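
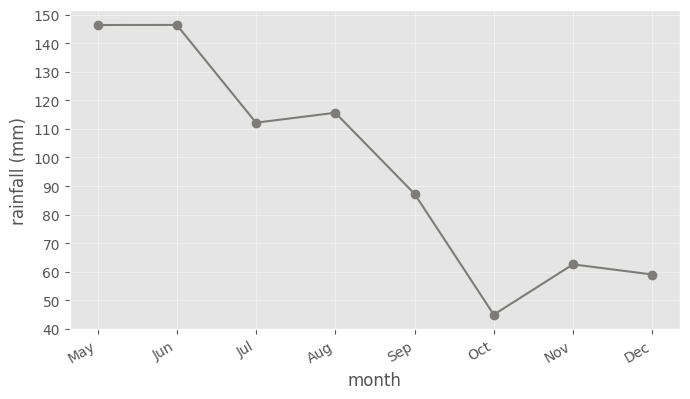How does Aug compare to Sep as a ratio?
≈ 1.33×

Aug ≈ 120, Sep ≈ 90; 120/90 ≈ 1.33.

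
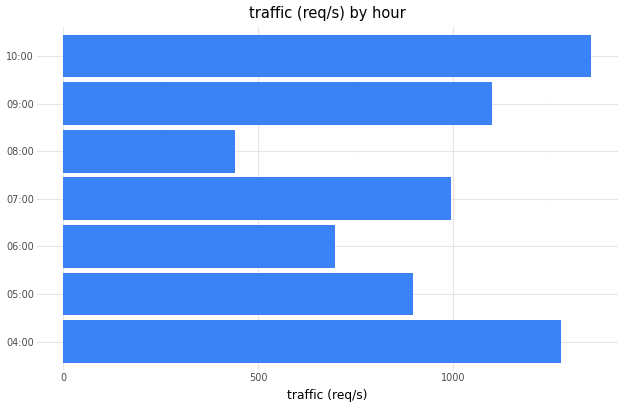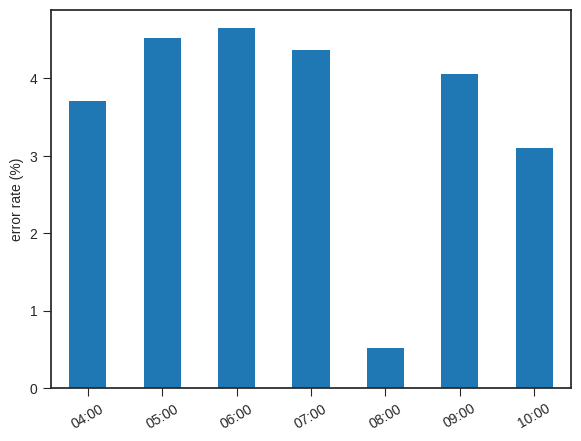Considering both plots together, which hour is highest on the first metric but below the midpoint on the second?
Chart 2 median error rate (%) ≈ 4; below-median hours: 04:00, 08:00, 10:00. Among those, 10:00 has the highest traffic (req/s) (≈ 1400).

10:00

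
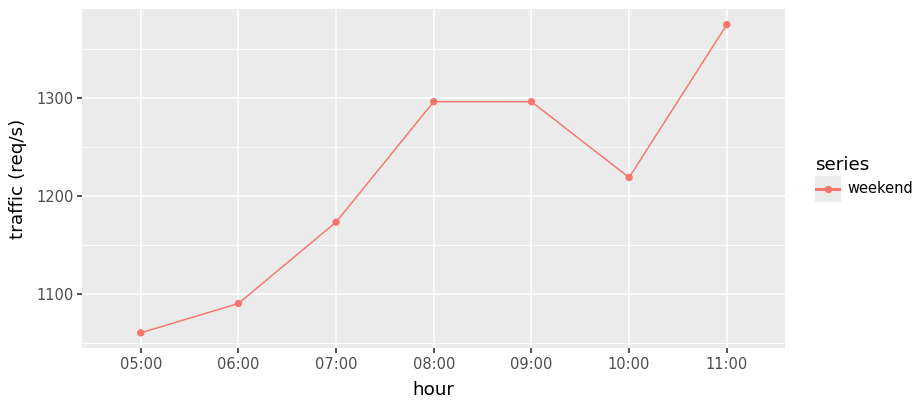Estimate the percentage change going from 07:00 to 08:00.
07:00 ≈ 1150, 08:00 ≈ 1300; (1300 − 1150) / 1150 ≈ +13%.

≈ +13%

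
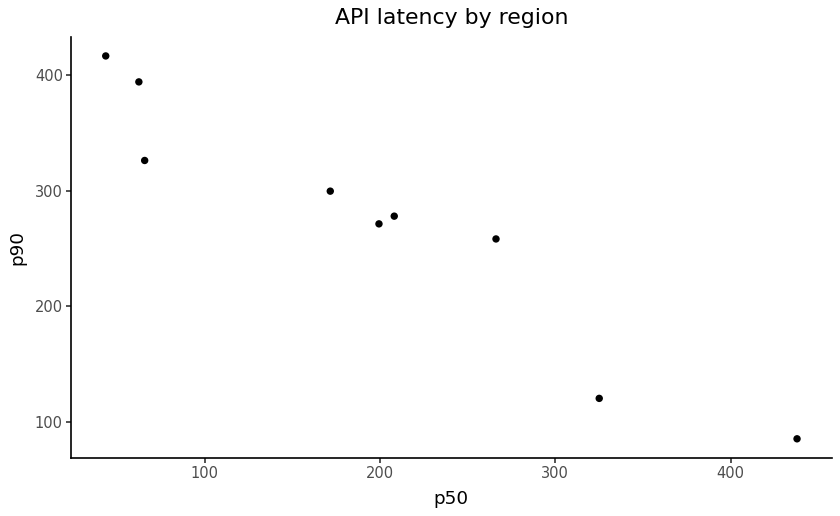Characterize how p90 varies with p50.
Points are negatively correlated; strong (|r| ≈ 1.0).

negative, strong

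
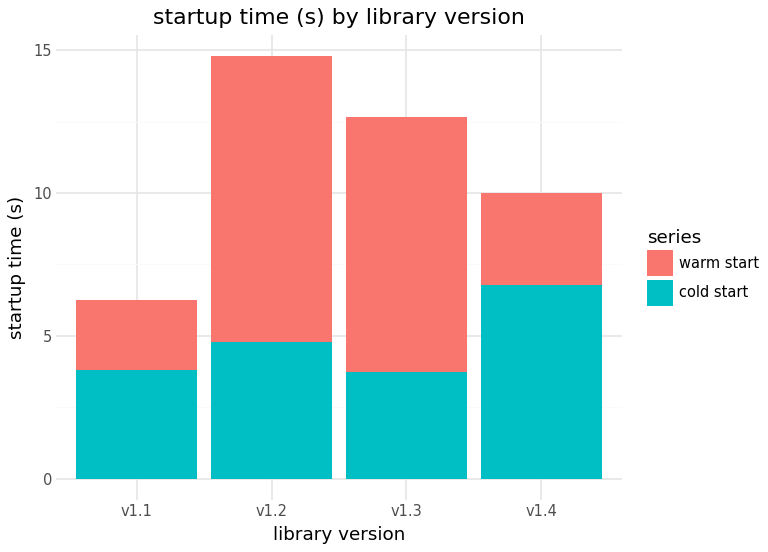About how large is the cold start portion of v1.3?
≈ 4

cold start top ≈ 4, bottom ≈ 0; segment ≈ 4.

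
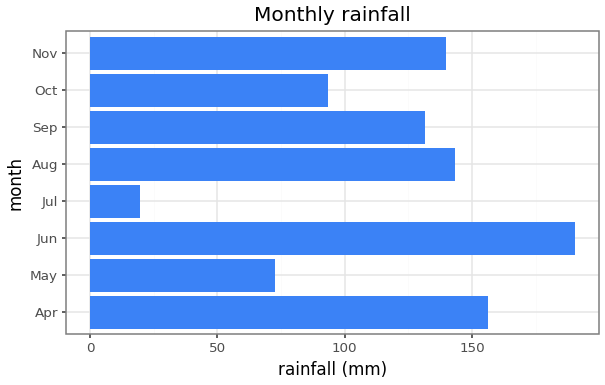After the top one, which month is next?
Apr

Top 3: Jun ≈ 200, Apr ≈ 160, Aug ≈ 140.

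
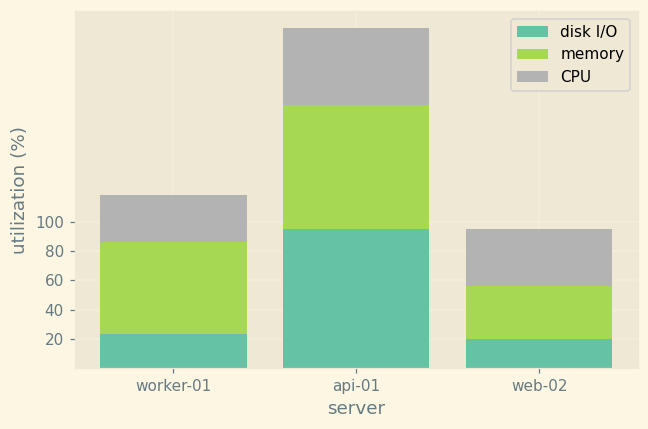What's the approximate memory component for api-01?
memory top ≈ 180, bottom ≈ 100; segment ≈ 80.

≈ 80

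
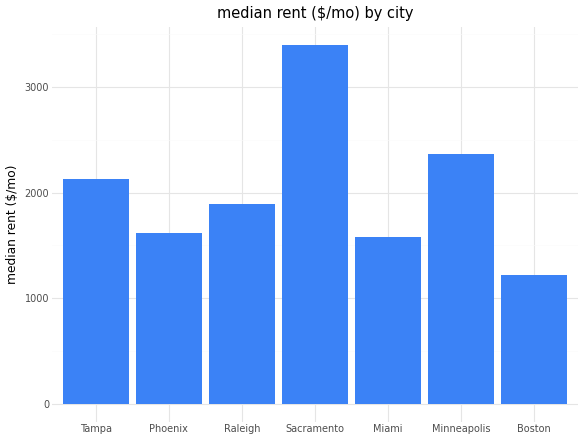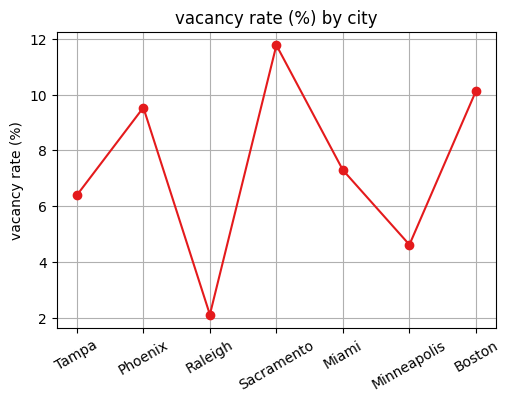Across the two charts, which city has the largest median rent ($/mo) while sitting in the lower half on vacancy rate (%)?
Chart 2 median vacancy rate (%) ≈ 8; below-median cities: Tampa, Raleigh, Minneapolis. Among those, Minneapolis has the highest median rent ($/mo) (≈ 2500).

Minneapolis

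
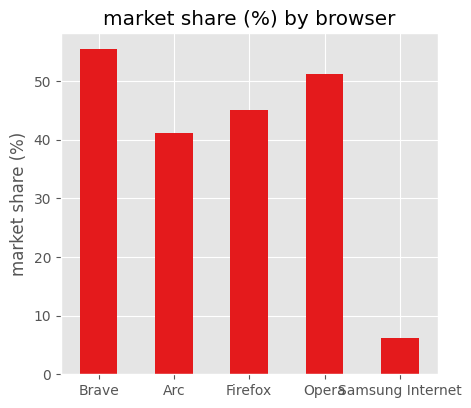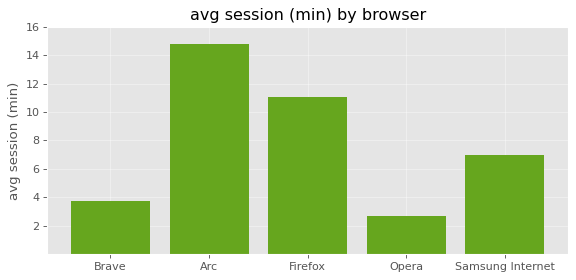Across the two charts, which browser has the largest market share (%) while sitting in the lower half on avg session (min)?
Brave

Chart 2 median avg session (min) ≈ 8; below-median browsers: Brave, Opera. Among those, Brave has the highest market share (%) (≈ 60).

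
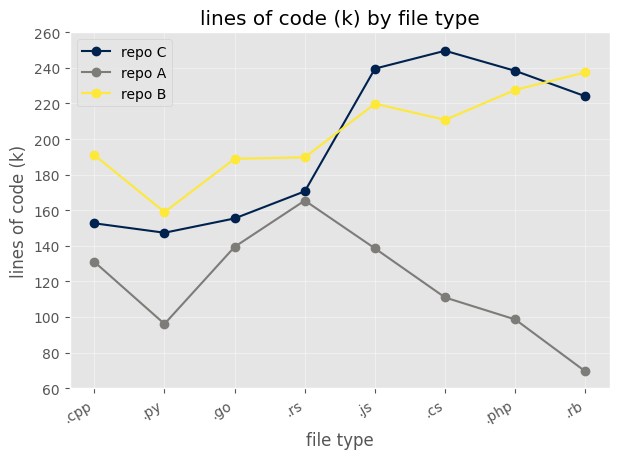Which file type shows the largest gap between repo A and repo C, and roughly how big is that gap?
.rb, ≈ 160 k

.rb: repo A ≈ 60, repo C ≈ 220 → gap ≈ 160. Next-largest (.php) is only ≈ 140.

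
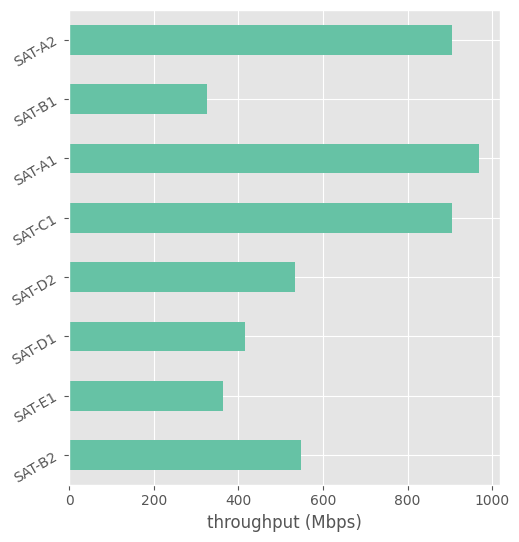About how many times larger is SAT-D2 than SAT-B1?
≈ 1.67×

SAT-D2 ≈ 500, SAT-B1 ≈ 300; 500/300 ≈ 1.67.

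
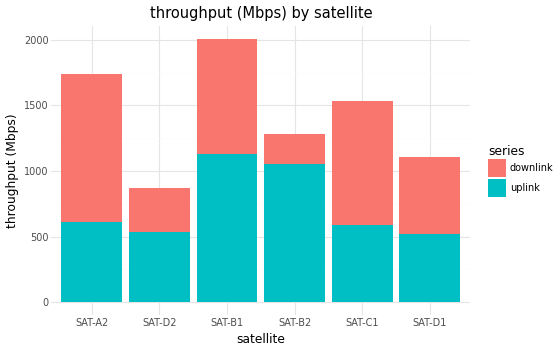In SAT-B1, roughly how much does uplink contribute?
≈ 1200

uplink top ≈ 1200, bottom ≈ 0; segment ≈ 1200.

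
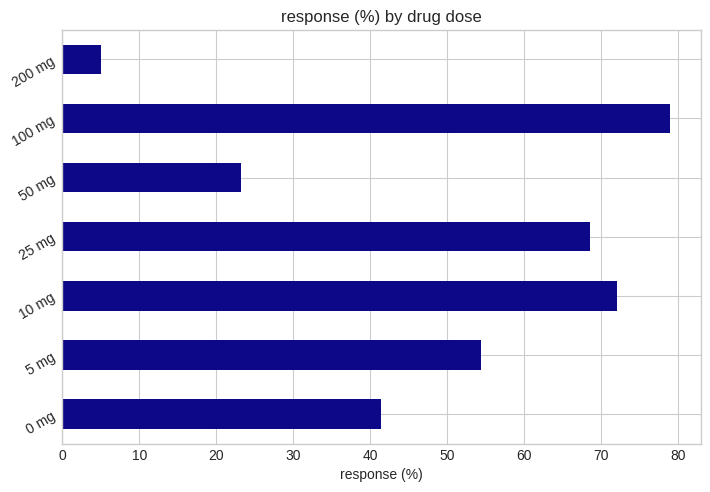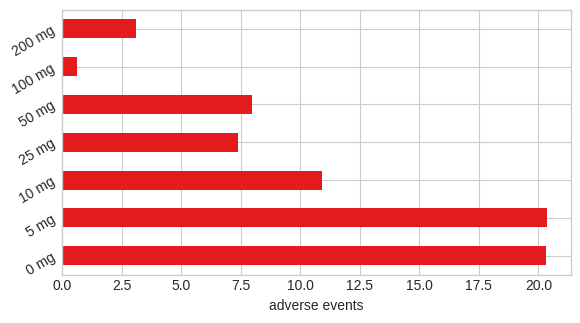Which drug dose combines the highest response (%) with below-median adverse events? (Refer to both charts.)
100 mg

Chart 2 median adverse events ≈ 8; below-median drug doses: 25 mg, 100 mg, 200 mg. Among those, 100 mg has the highest response (%) (≈ 80).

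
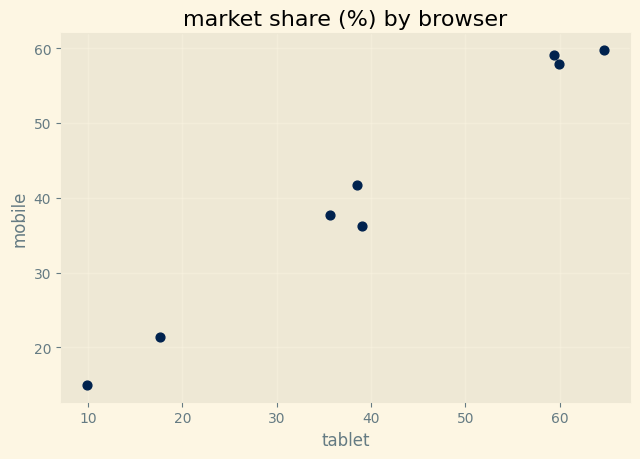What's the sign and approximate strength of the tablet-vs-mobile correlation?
positive, strong

Points are positively correlated; strong (|r| ≈ 1.0).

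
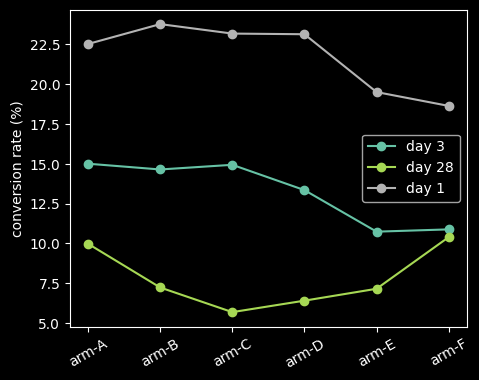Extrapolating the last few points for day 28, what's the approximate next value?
≈ 12

Last three: 6, 8, 10 → slope ≈ 2/step → next ≈ 12.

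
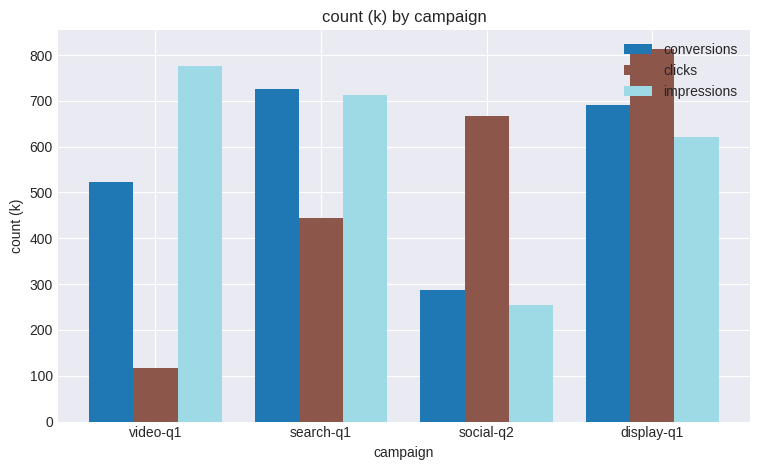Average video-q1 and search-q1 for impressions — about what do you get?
≈ 750

(800 + 700) / 2 ≈ 750.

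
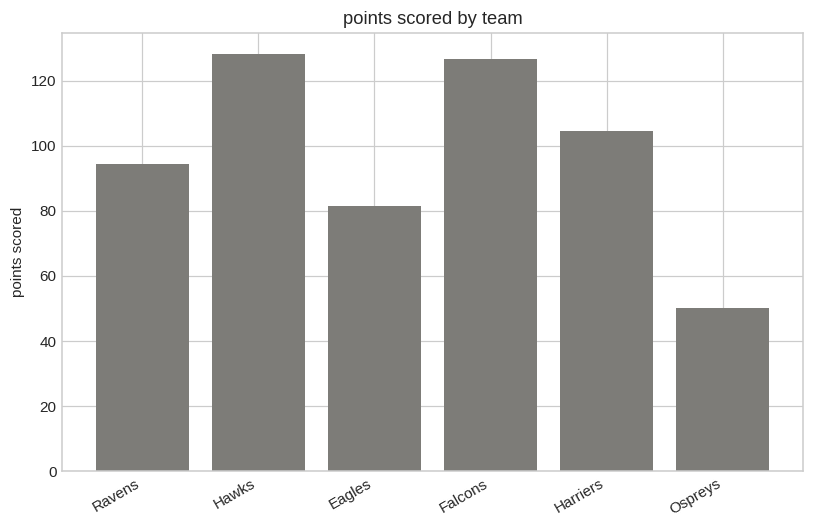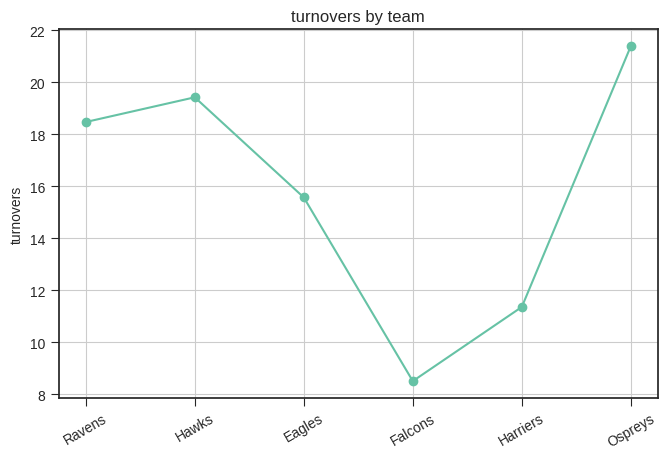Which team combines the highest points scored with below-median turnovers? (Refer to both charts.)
Falcons

Chart 2 median turnovers ≈ 18; below-median teams: Eagles, Falcons, Harriers. Among those, Falcons has the highest points scored (≈ 120).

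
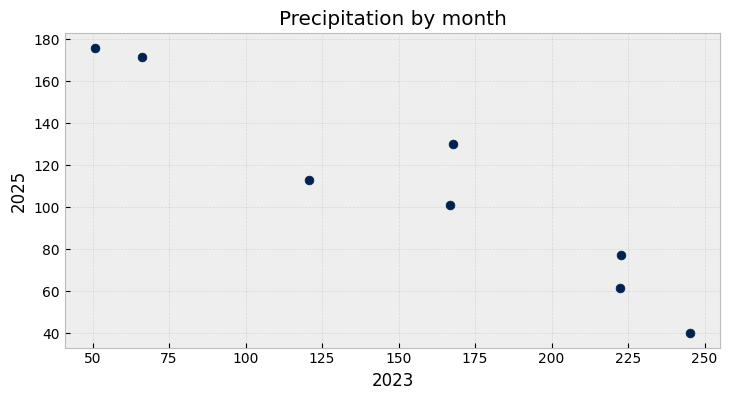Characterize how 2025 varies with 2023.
negative, strong

Points are negatively correlated; strong (|r| ≈ 1.0).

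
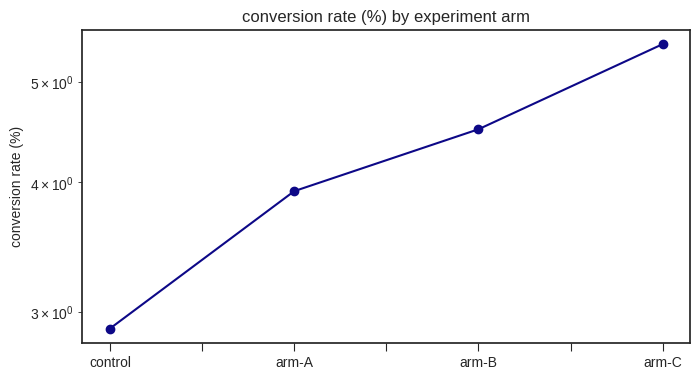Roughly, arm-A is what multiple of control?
arm-A ≈ 4.0, control ≈ 3.0; 4.0/3.0 ≈ 1.33.

≈ 1.33×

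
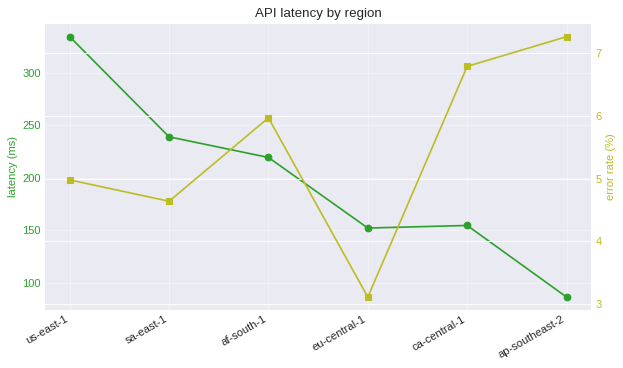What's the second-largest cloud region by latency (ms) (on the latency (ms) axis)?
Top 3 (on the latency (ms) axis): us-east-1 ≈ 325, sa-east-1 ≈ 250, af-south-1 ≈ 225.

sa-east-1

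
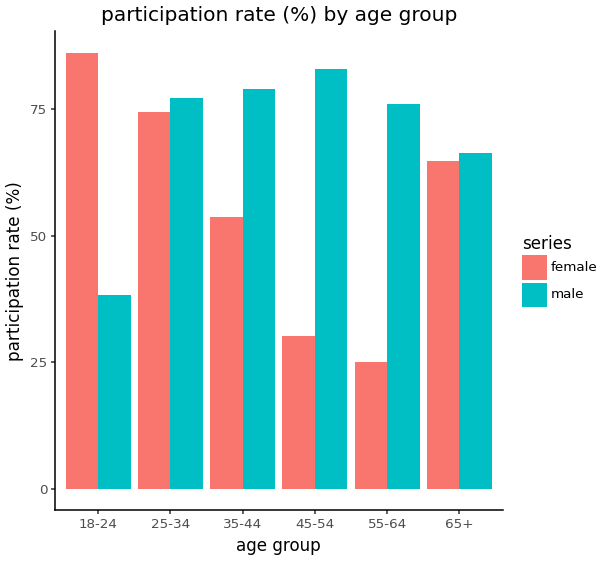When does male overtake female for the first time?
25-34

18-24: male ≈ 40 vs female ≈ 90 (not yet); 25-34: male ≈ 80 vs female ≈ 70 (first crossover).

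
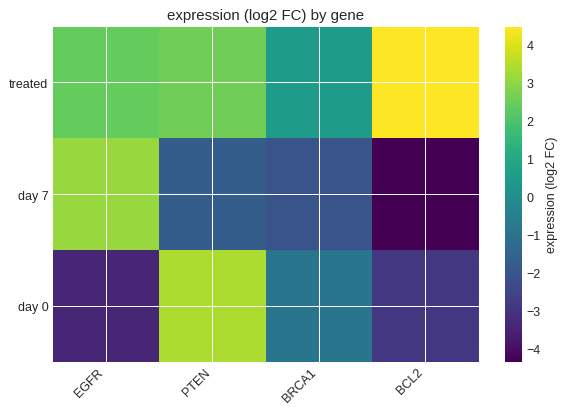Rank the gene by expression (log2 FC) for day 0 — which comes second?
BRCA1

Top 3 for day 0: PTEN ≈ 3, BRCA1 ≈ -1, BCL2 ≈ -3.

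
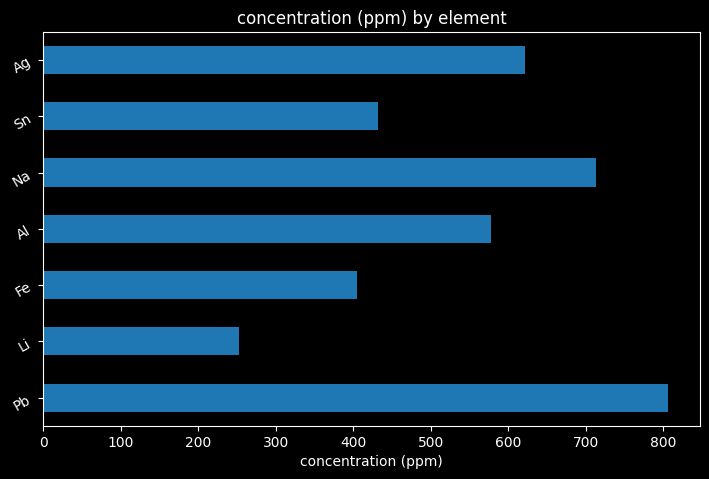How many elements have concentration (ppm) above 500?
4

Above 500: Pb, Al, Na, Ag.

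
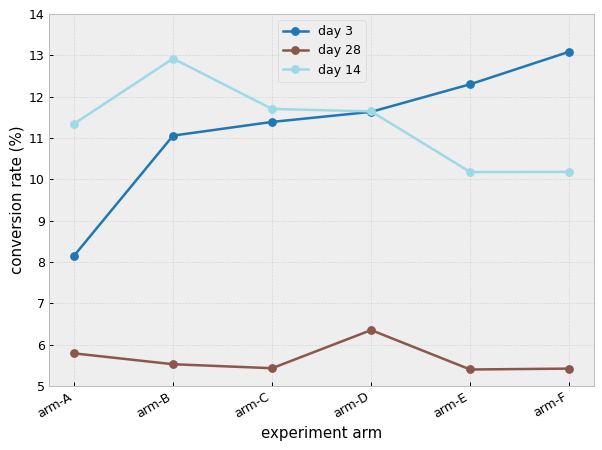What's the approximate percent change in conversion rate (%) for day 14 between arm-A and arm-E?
arm-A ≈ 11, arm-E ≈ 10; (10 − 11) / 11 ≈ -9.1%.

≈ -9.1%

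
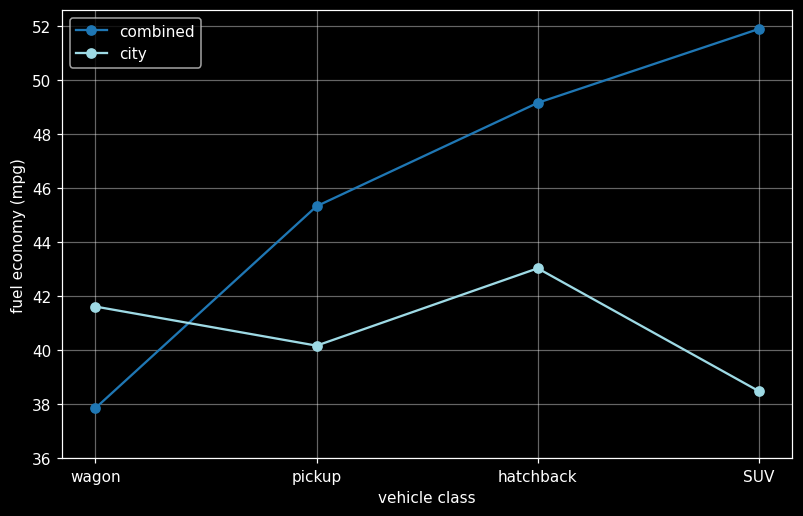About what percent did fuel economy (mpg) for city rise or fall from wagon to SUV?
wagon ≈ 42, SUV ≈ 38; (38 − 42) / 42 ≈ -9.5%.

≈ -9.5%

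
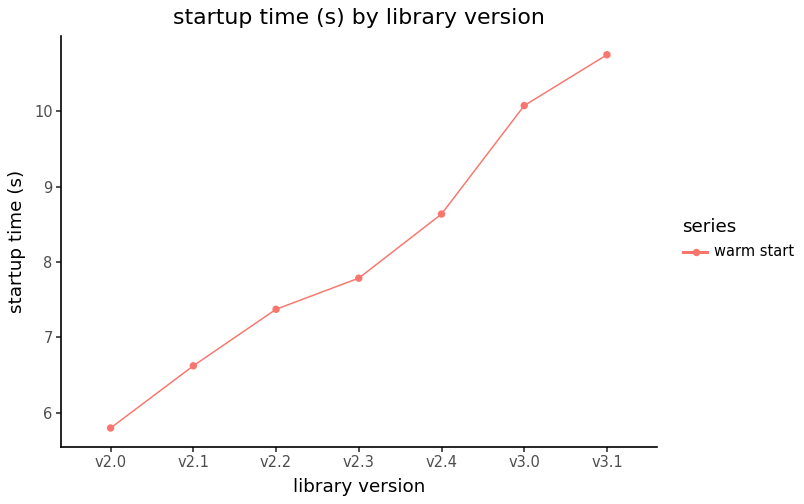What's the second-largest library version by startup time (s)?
v3.0

Top 3: v3.1 ≈ 10.5, v3.0 ≈ 10.0, v2.4 ≈ 8.5.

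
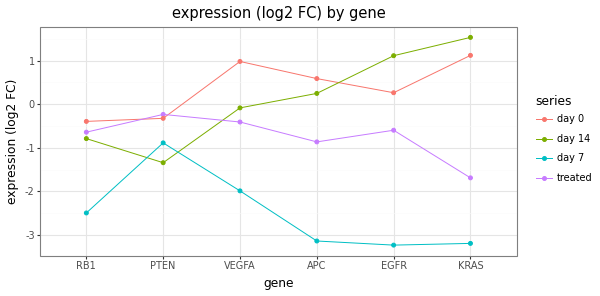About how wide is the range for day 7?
Max PTEN ≈ -1.0, min EGFR ≈ -3.0; range ≈ 2.0.

≈ 2.0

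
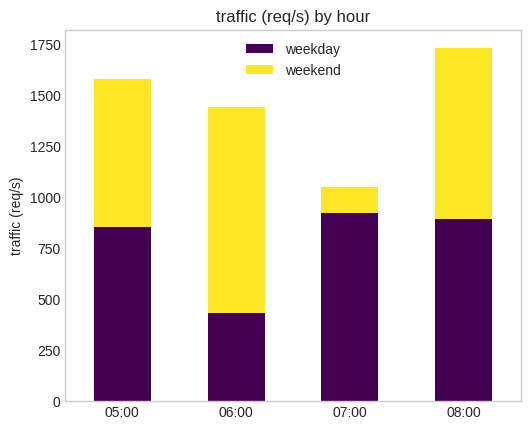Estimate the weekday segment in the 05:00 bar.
≈ 800

weekday top ≈ 800, bottom ≈ 0; segment ≈ 800.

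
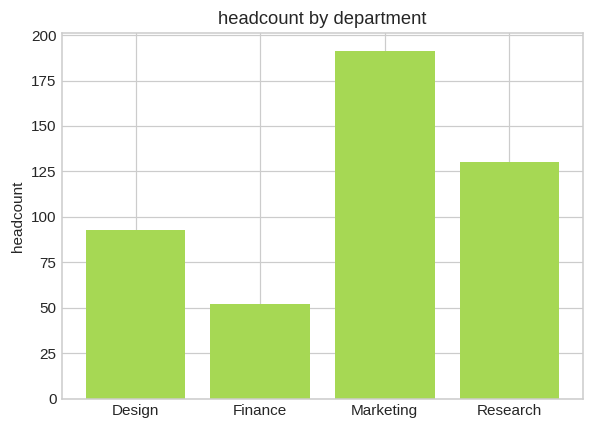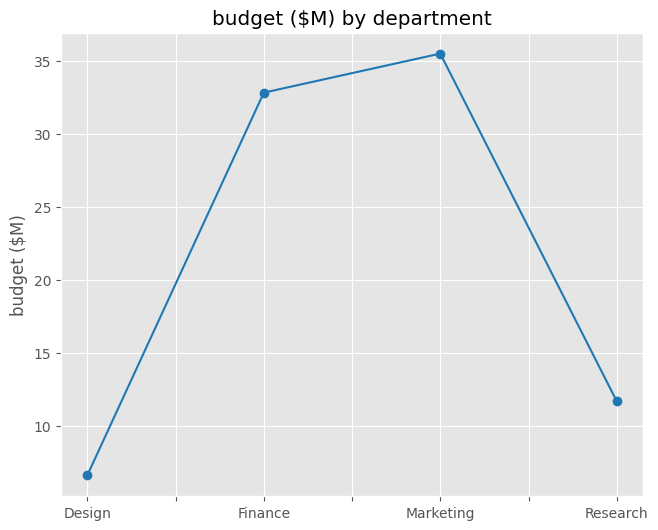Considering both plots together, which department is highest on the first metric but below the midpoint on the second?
Chart 2 median budget ($M) ≈ 20; below-median departments: Design, Research. Among those, Research has the highest headcount (≈ 140).

Research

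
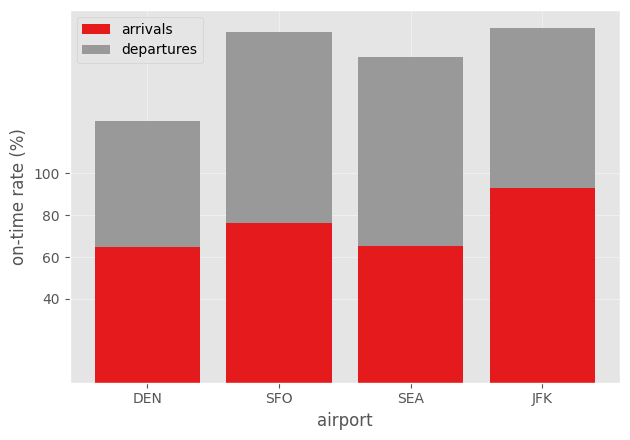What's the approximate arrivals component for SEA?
≈ 60

arrivals top ≈ 60, bottom ≈ 0; segment ≈ 60.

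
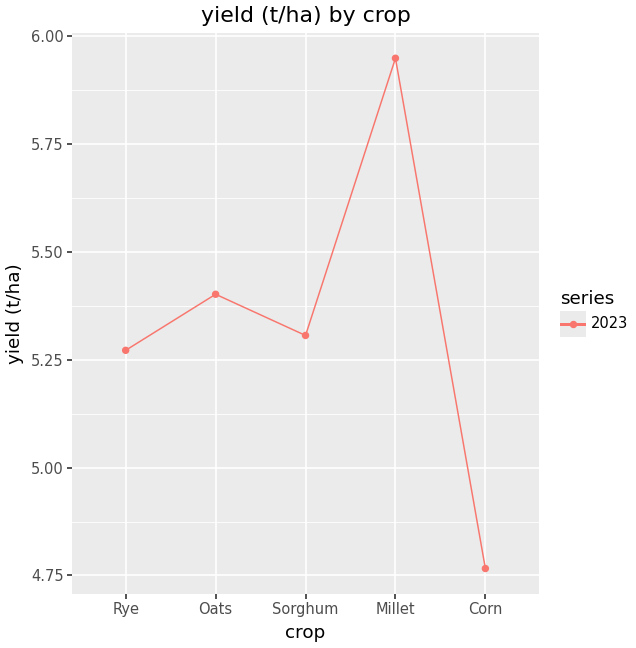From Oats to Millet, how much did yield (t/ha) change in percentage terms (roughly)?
Oats ≈ 5.4, Millet ≈ 5.9; (5.9 − 5.4) / 5.4 ≈ +9.3%.

≈ +9.3%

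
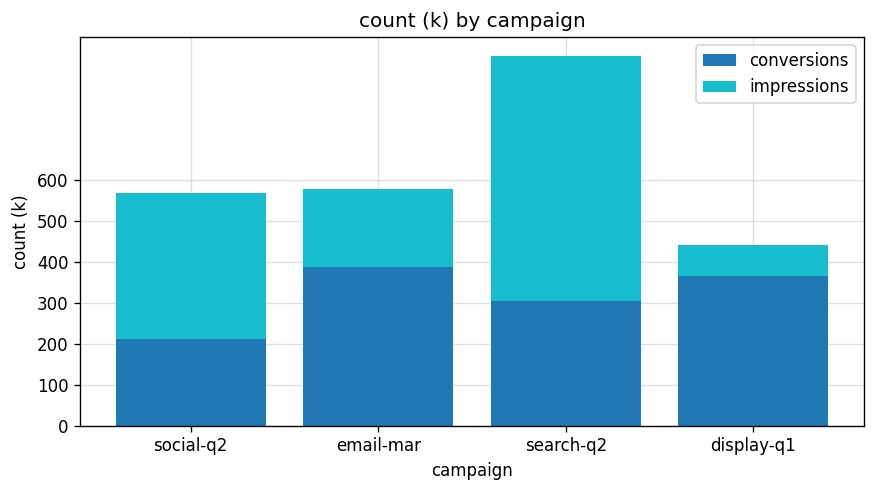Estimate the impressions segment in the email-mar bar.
impressions top ≈ 600, bottom ≈ 400; segment ≈ 200.

≈ 200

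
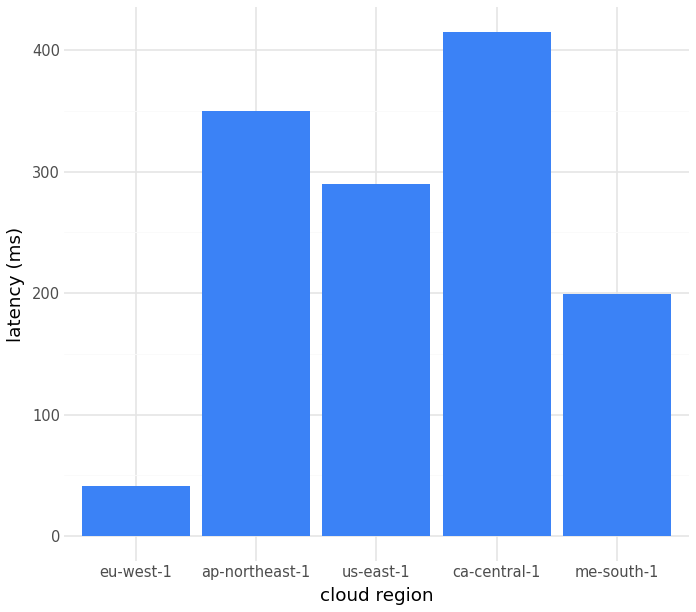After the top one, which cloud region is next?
Top 3: ca-central-1 ≈ 400, ap-northeast-1 ≈ 350, us-east-1 ≈ 300.

ap-northeast-1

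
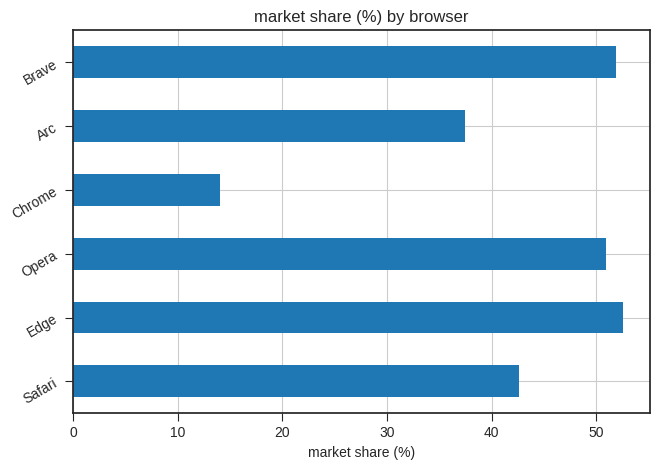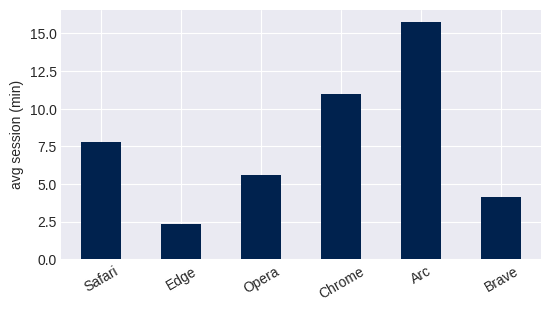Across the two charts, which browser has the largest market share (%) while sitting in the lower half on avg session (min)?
Edge

Chart 2 median avg session (min) ≈ 6; below-median browsers: Edge, Opera, Brave. Among those, Edge has the highest market share (%) (≈ 55).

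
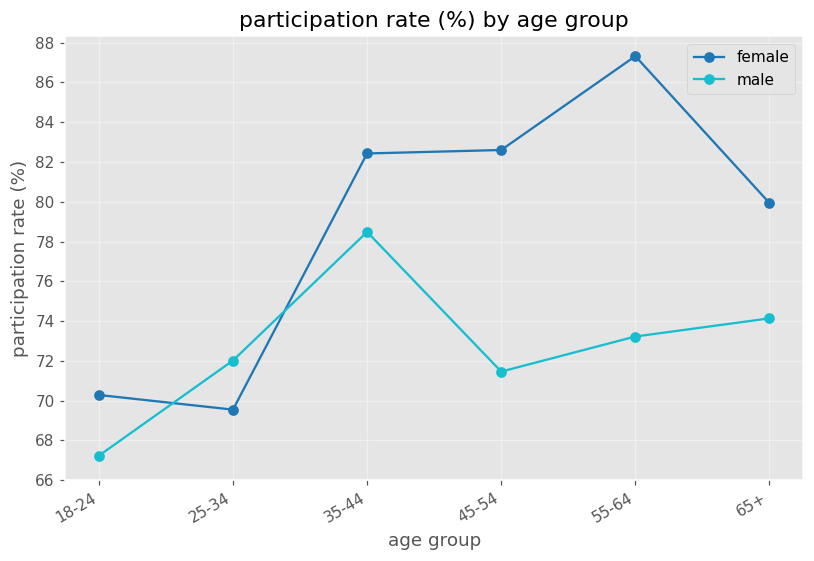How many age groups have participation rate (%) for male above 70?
5

Above 70: 25-34, 35-44, 45-54, 55-64, 65+.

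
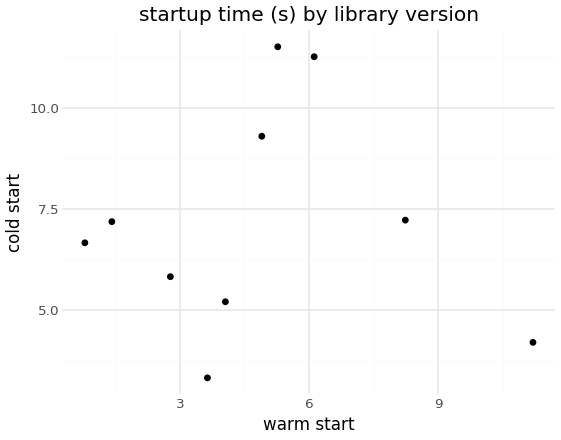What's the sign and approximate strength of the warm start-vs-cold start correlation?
no clear correlation

Points are roughly uncorrelated; weak (|r| ≈ 0.0).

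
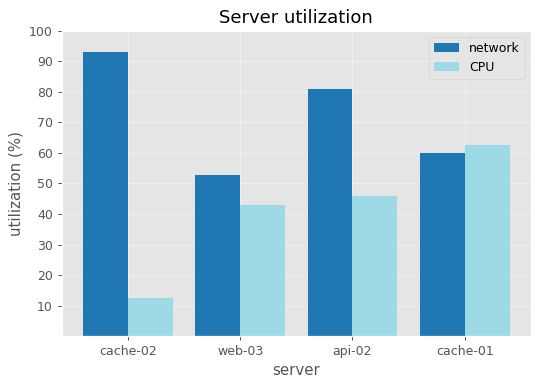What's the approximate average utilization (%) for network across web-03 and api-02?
≈ 65

(50 + 80) / 2 ≈ 65.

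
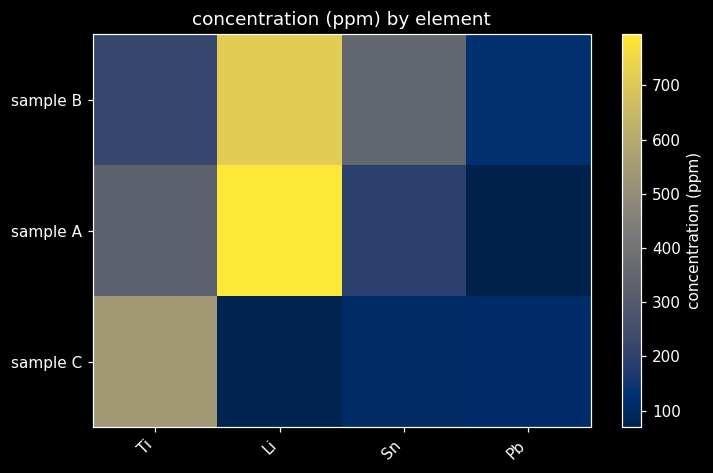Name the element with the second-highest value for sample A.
Ti

Top 3 for sample A: Li ≈ 800, Ti ≈ 300, Sn ≈ 200.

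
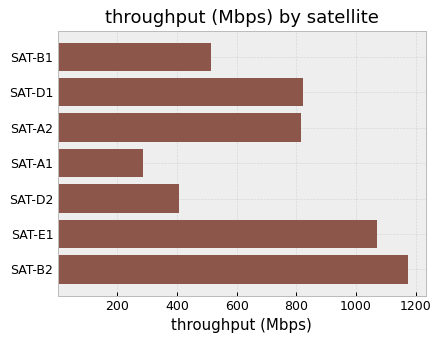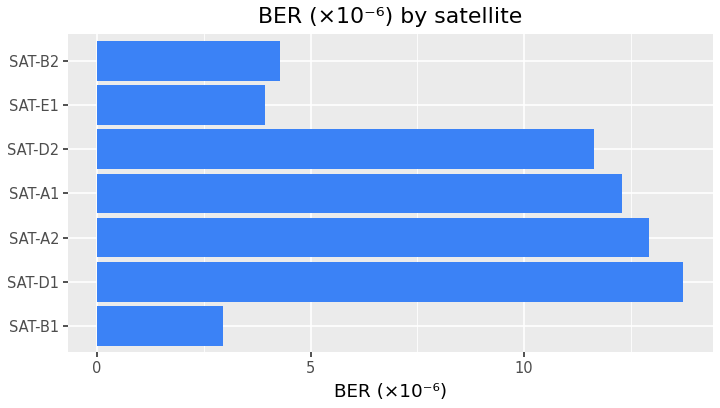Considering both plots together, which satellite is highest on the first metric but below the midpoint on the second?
Chart 2 median BER (×10⁻⁶) ≈ 12; below-median satellites: SAT-B1, SAT-E1, SAT-B2. Among those, SAT-B2 has the highest throughput (Mbps) (≈ 1200).

SAT-B2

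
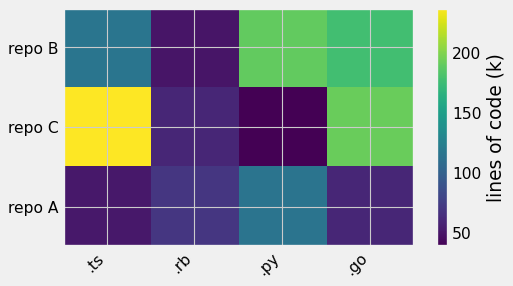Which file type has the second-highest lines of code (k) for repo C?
Top 3 for repo C: .ts ≈ 240, .go ≈ 200, .rb ≈ 60.

.go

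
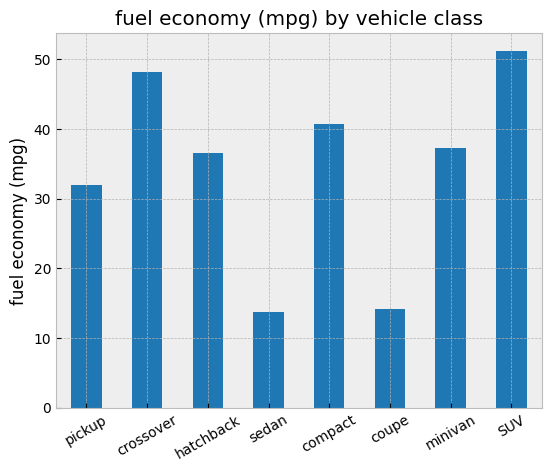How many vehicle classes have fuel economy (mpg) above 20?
6

Above 20: pickup, crossover, hatchback, compact, minivan, SUV.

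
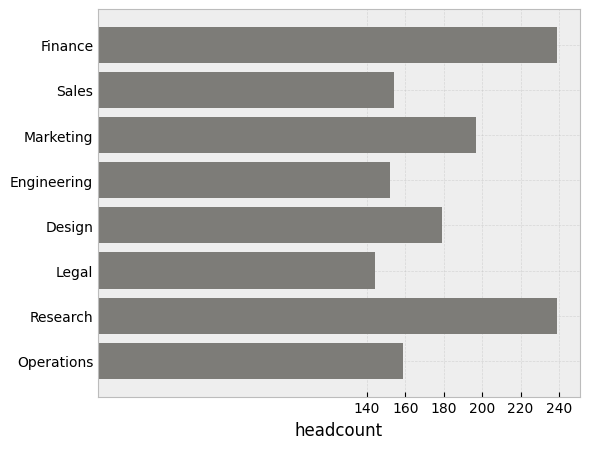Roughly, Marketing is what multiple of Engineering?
≈ 1.25×

Marketing ≈ 200, Engineering ≈ 160; 200/160 ≈ 1.25.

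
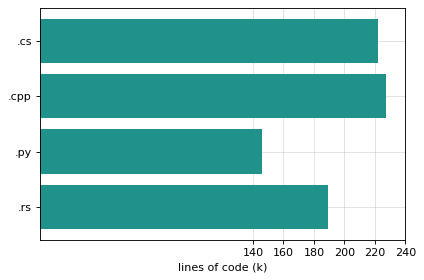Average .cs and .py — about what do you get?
(220 + 140) / 2 ≈ 180.

≈ 180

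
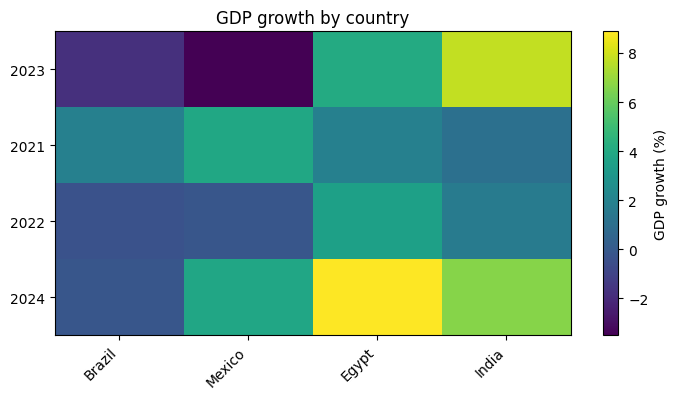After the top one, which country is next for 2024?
Top 3 for 2024: Egypt ≈ 8, India ≈ 6, Mexico ≈ 4.

India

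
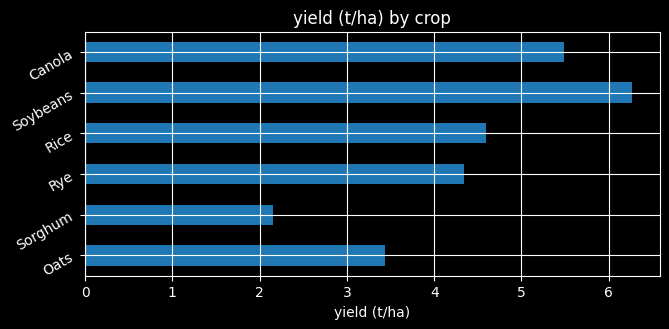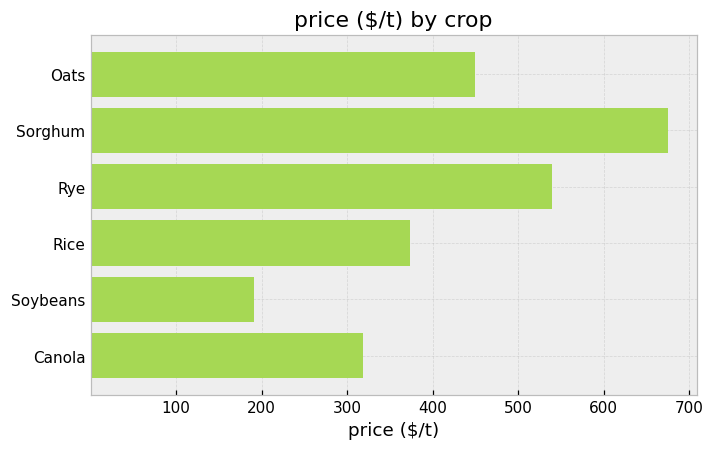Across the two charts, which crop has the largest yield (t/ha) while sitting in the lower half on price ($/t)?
Soybeans

Chart 2 median price ($/t) ≈ 400; below-median crops: Rice, Soybeans, Canola. Among those, Soybeans has the highest yield (t/ha) (≈ 6).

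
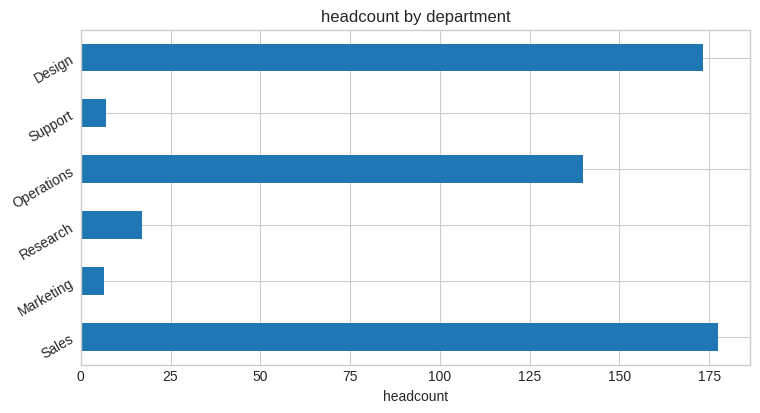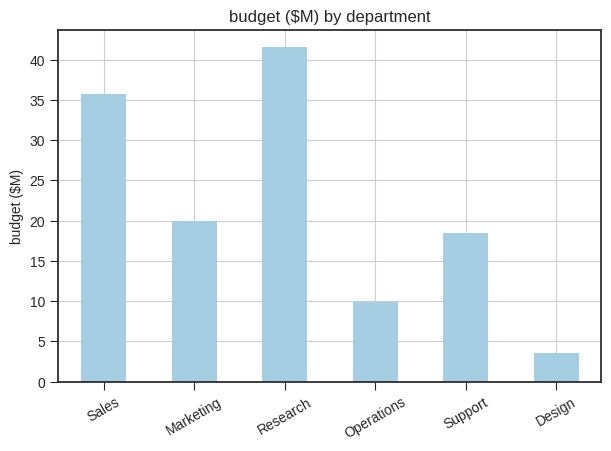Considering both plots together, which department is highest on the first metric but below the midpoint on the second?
Design

Chart 2 median budget ($M) ≈ 20; below-median departments: Operations, Support, Design. Among those, Design has the highest headcount (≈ 180).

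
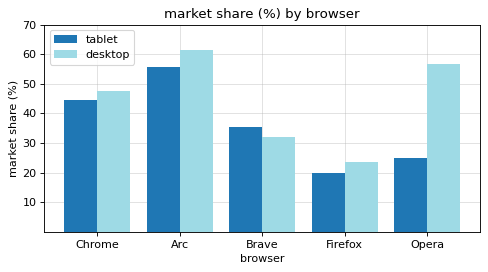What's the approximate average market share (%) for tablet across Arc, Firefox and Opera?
≈ 33

(60 + 20 + 20) / 3 ≈ 33.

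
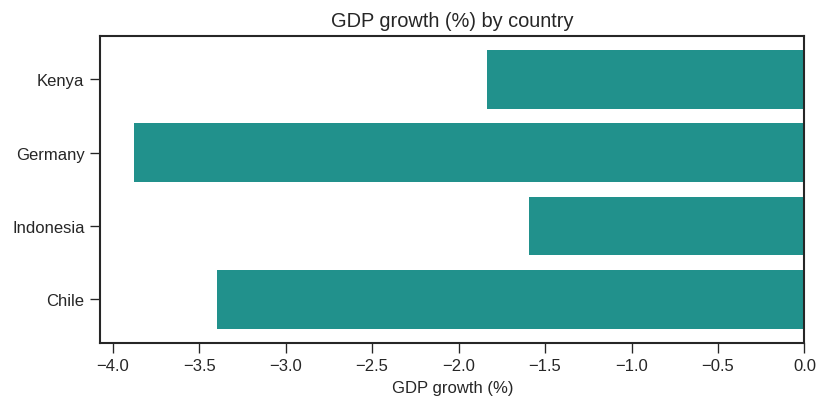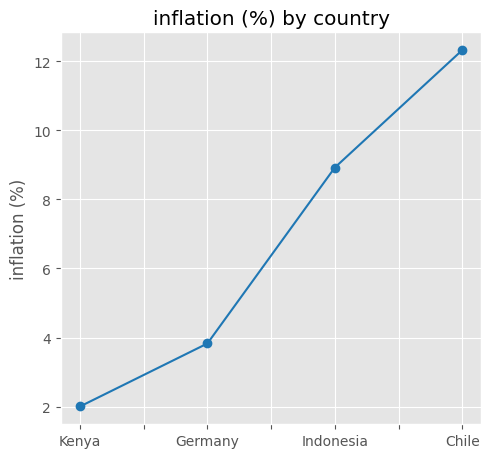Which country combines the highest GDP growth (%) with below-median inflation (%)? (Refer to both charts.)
Kenya

Chart 2 median inflation (%) ≈ 6; below-median countries: Kenya, Germany. Among those, Kenya has the highest GDP growth (%) (≈ -2).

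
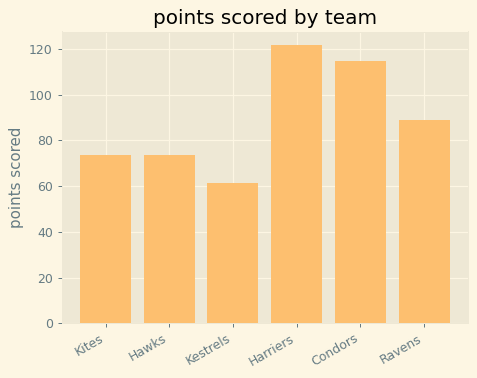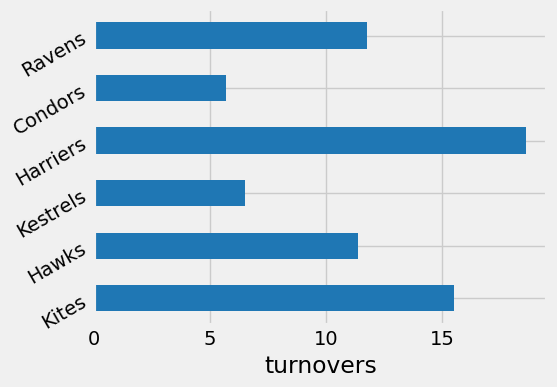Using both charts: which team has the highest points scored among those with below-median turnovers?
Condors

Chart 2 median turnovers ≈ 12; below-median teams: Hawks, Kestrels, Condors. Among those, Condors has the highest points scored (≈ 120).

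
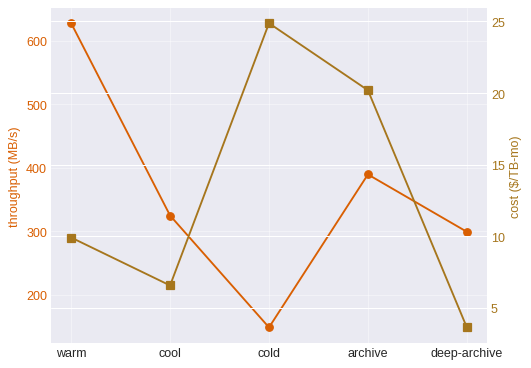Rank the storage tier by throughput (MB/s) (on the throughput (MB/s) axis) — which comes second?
Top 3 (on the throughput (MB/s) axis): warm ≈ 650, archive ≈ 400, cool ≈ 300.

archive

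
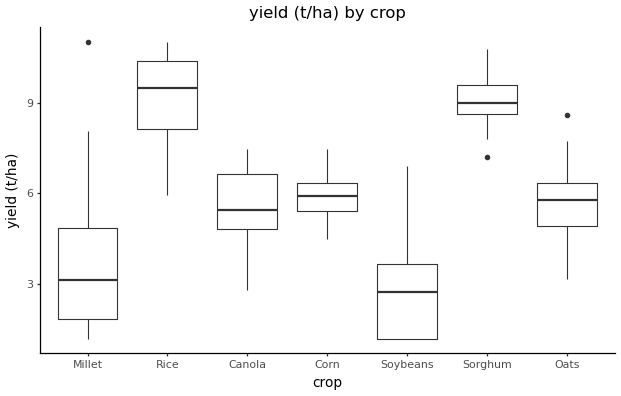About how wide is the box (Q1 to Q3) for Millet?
≈ 3

Q3 ≈ 5, Q1 ≈ 2; IQR ≈ 3.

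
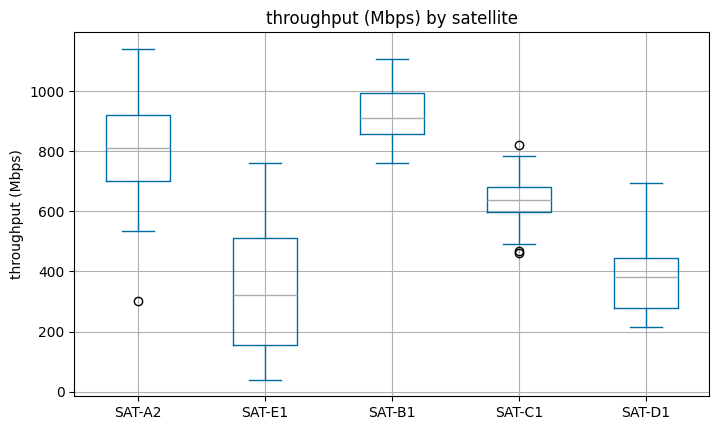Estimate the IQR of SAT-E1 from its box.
≈ 300

Q3 ≈ 500, Q1 ≈ 200; IQR ≈ 300.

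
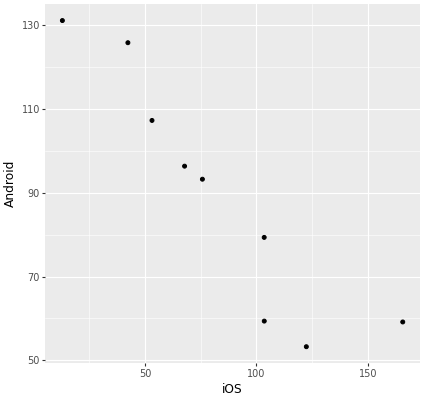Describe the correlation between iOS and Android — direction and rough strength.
negative, strong

Points are negatively correlated; strong (|r| ≈ 0.9).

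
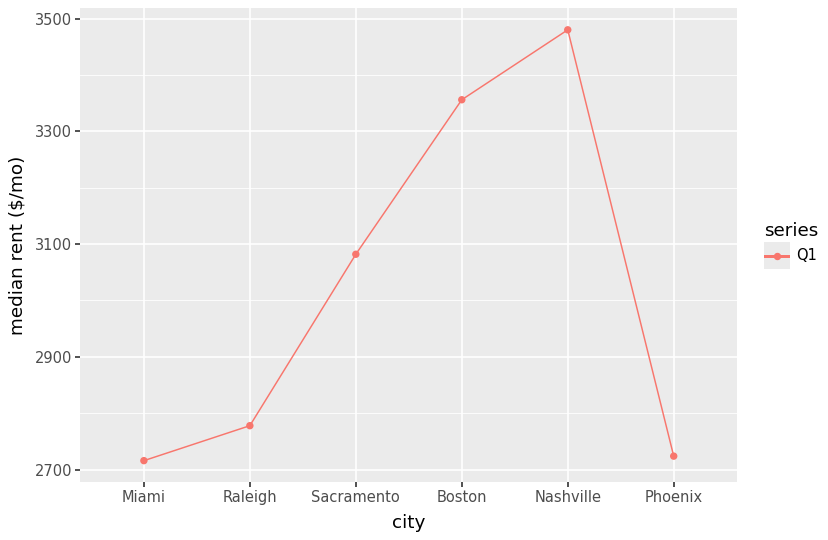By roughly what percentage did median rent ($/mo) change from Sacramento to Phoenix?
≈ -12.9%

Sacramento ≈ 3100, Phoenix ≈ 2700; (2700 − 3100) / 3100 ≈ -12.9%.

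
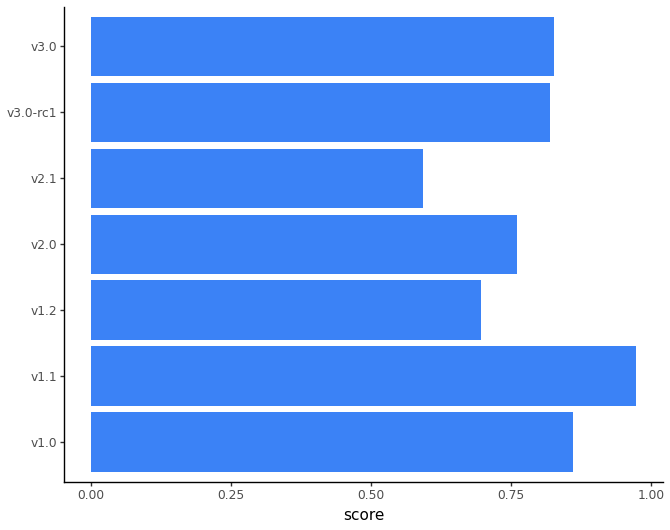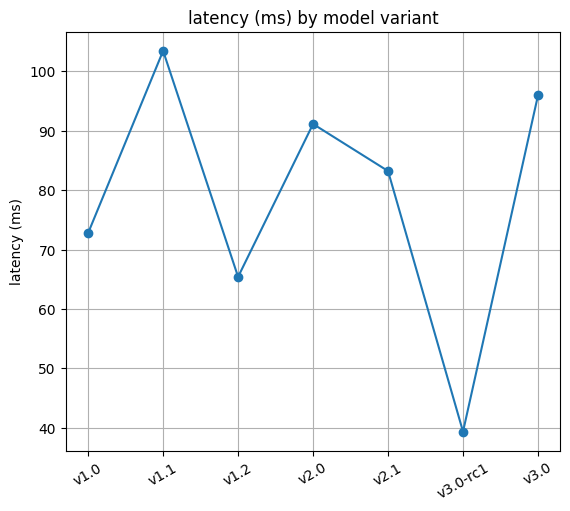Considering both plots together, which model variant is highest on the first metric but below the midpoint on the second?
v1.0

Chart 2 median latency (ms) ≈ 80; below-median model variants: v1.0, v1.2, v3.0-rc1. Among those, v1.0 has the highest score (≈ 0.9).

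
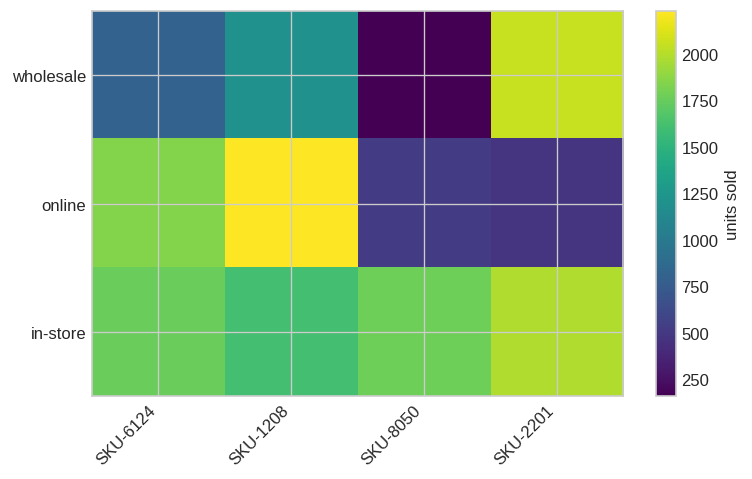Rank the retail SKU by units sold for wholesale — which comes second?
SKU-1208

Top 3 for wholesale: SKU-2201 ≈ 2000, SKU-1208 ≈ 1200, SKU-6124 ≈ 800.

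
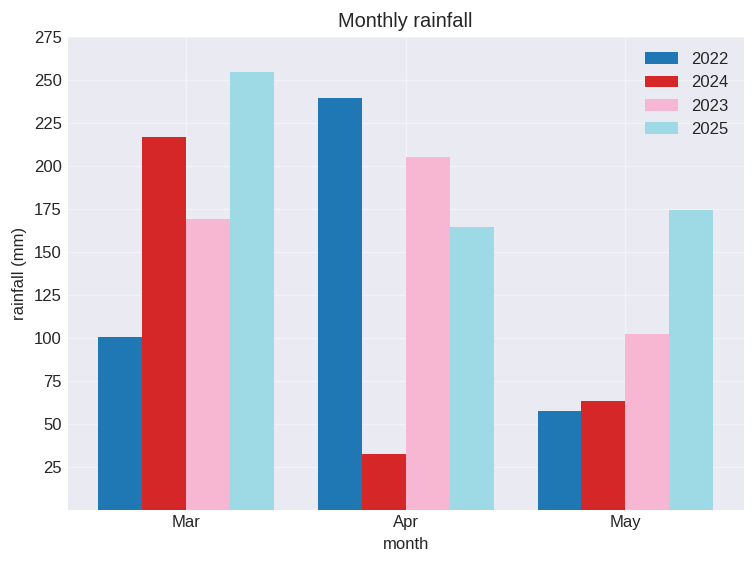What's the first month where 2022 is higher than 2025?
Mar: 2022 ≈ 100 vs 2025 ≈ 250 (not yet); Apr: 2022 ≈ 250 vs 2025 ≈ 175 (first crossover).

Apr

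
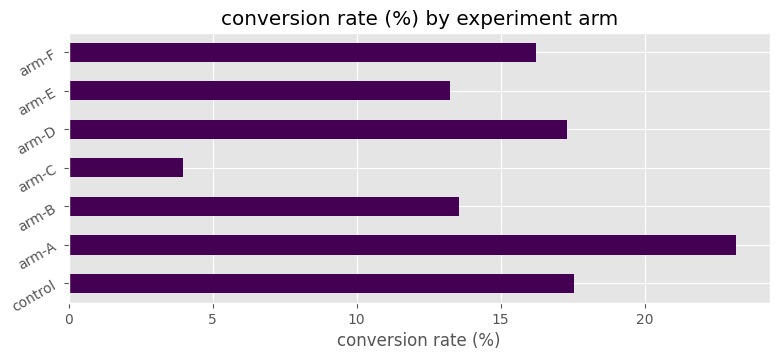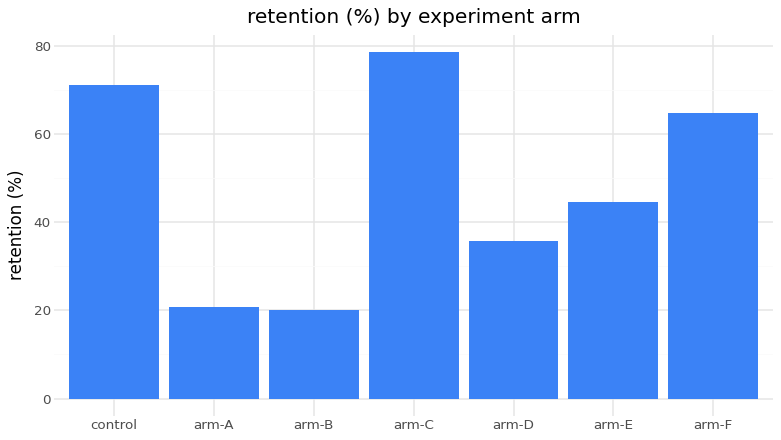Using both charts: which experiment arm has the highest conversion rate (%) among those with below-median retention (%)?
arm-A

Chart 2 median retention (%) ≈ 40; below-median experiment arms: arm-A, arm-B, arm-D. Among those, arm-A has the highest conversion rate (%) (≈ 25).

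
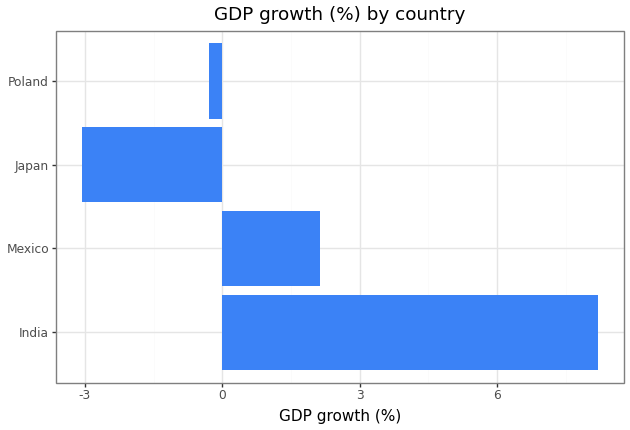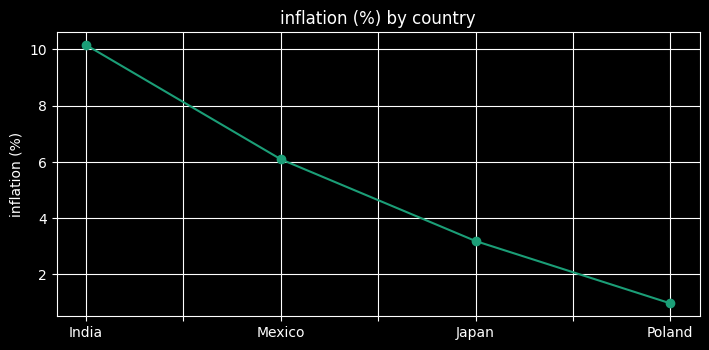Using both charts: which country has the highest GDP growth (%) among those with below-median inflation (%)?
Chart 2 median inflation (%) ≈ 5; below-median countries: Japan, Poland. Among those, Poland has the highest GDP growth (%) (≈ 0).

Poland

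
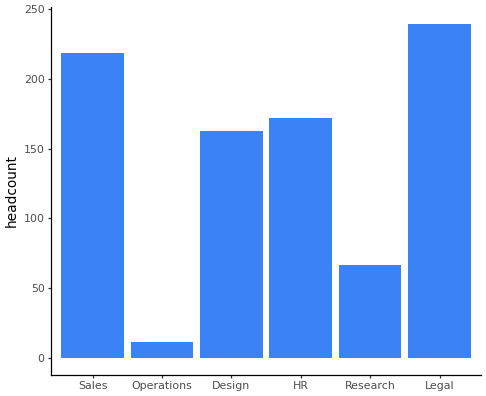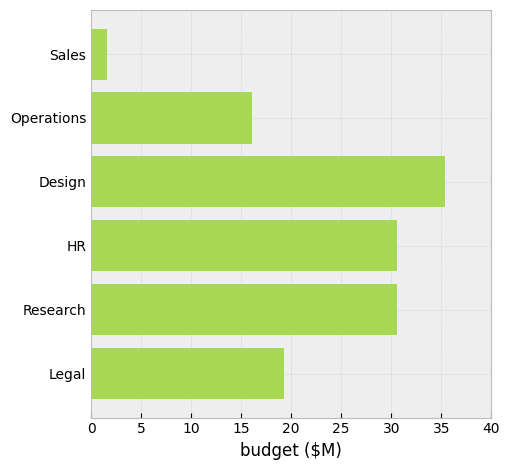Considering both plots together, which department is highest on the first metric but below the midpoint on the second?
Chart 2 median budget ($M) ≈ 25; below-median departments: Sales, Operations, Legal. Among those, Legal has the highest headcount (≈ 250).

Legal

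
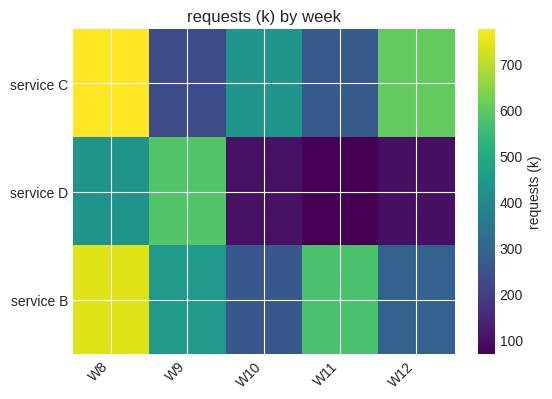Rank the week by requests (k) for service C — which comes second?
W12

Top 3 for service C: W8 ≈ 800, W12 ≈ 600, W10 ≈ 400.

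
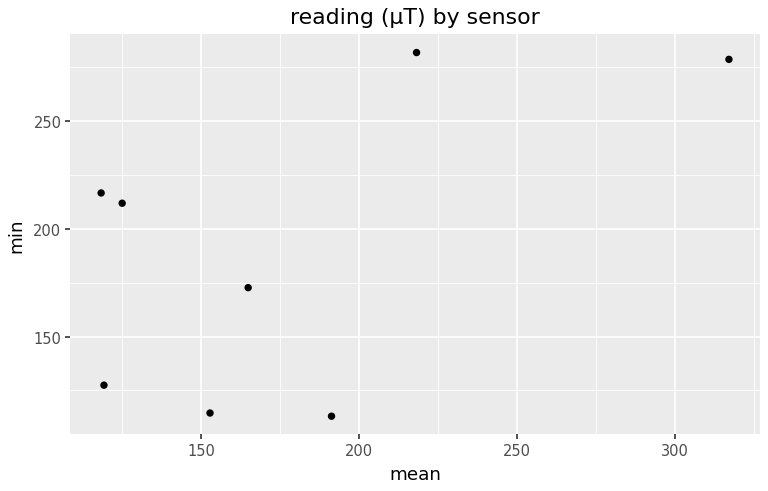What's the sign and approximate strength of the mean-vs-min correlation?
Points are positively correlated; moderate (|r| ≈ 0.6).

positive, moderate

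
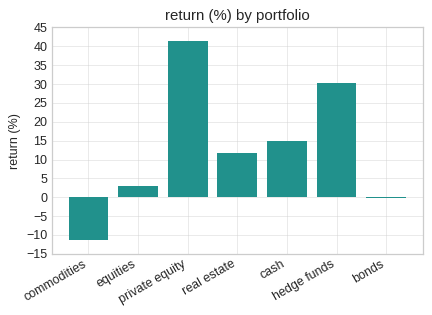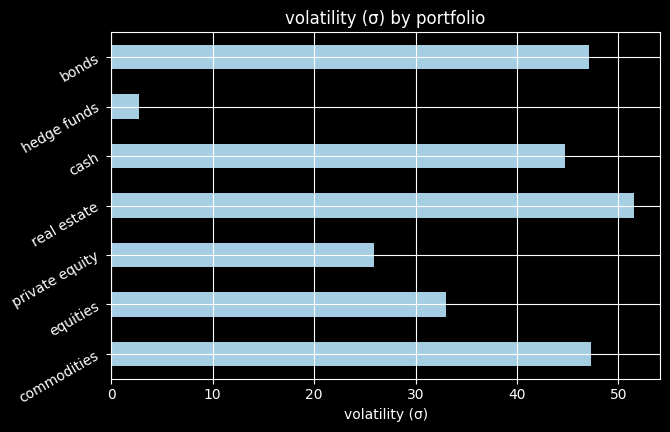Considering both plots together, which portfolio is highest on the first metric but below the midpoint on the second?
Chart 2 median volatility (σ) ≈ 45; below-median portfolios: equities, private equity, hedge funds. Among those, private equity has the highest return (%) (≈ 40).

private equity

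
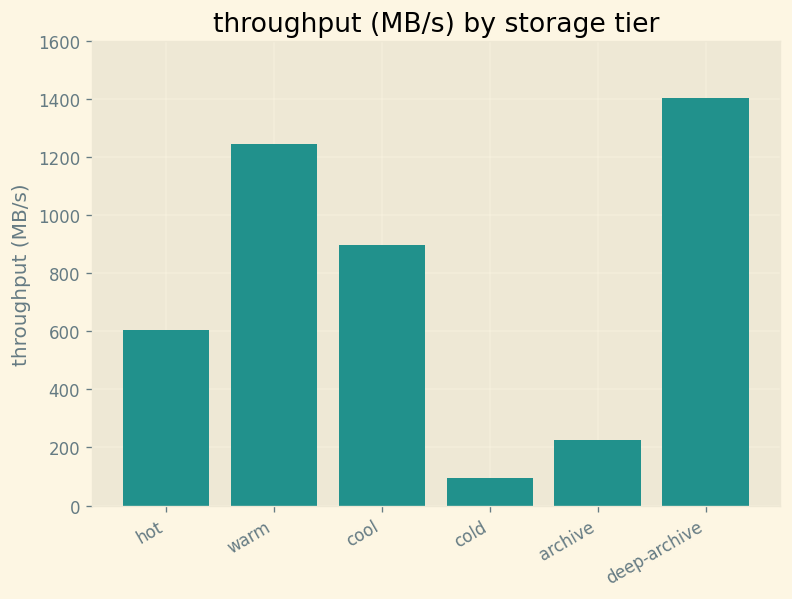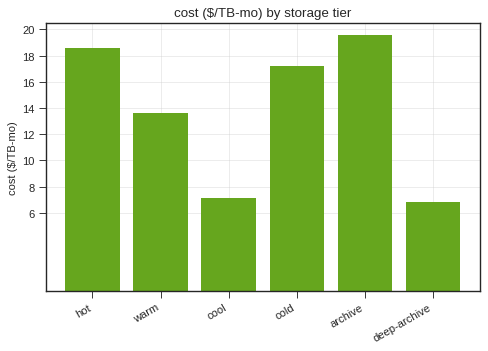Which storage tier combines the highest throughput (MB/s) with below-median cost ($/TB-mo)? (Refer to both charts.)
deep-archive

Chart 2 median cost ($/TB-mo) ≈ 16; below-median storage tiers: warm, cool, deep-archive. Among those, deep-archive has the highest throughput (MB/s) (≈ 1400).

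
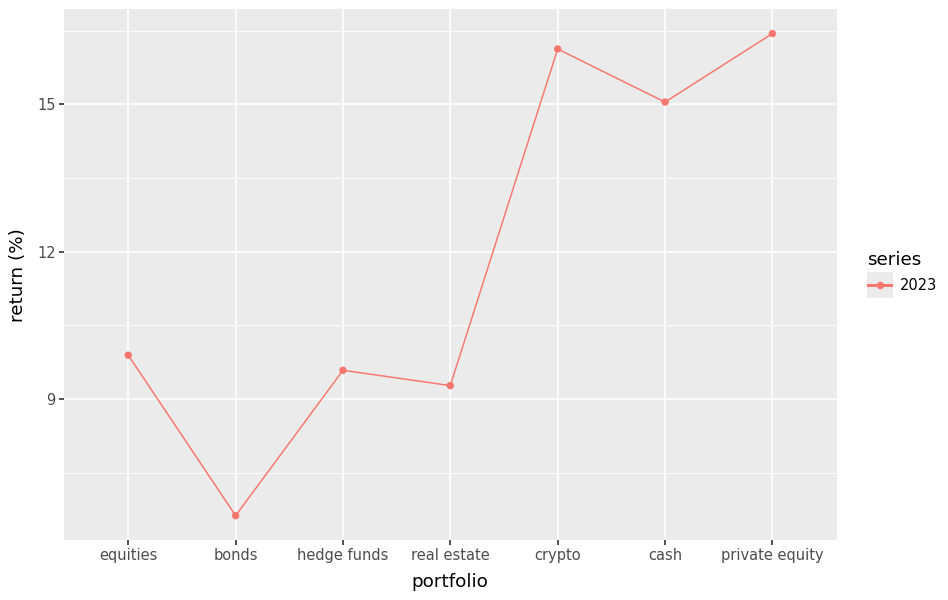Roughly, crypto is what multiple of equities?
≈ 1.6×

crypto ≈ 16, equities ≈ 10; 16/10 ≈ 1.6.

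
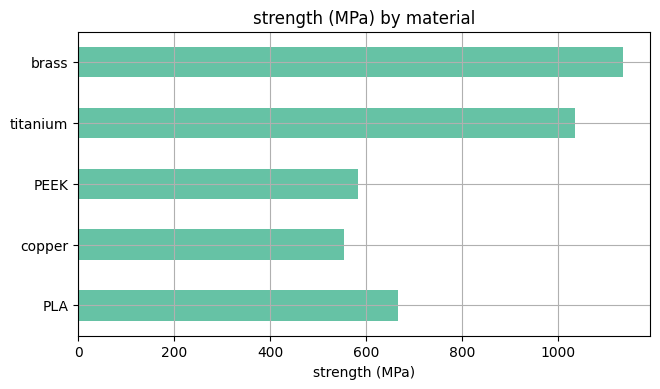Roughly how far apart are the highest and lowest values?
≈ 500

Max brass ≈ 1100, min copper ≈ 600; range ≈ 500.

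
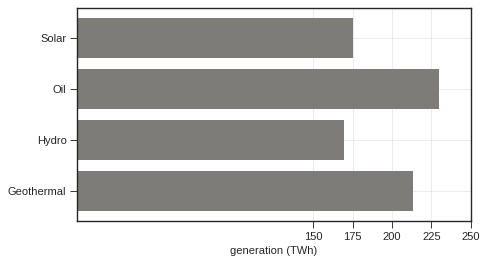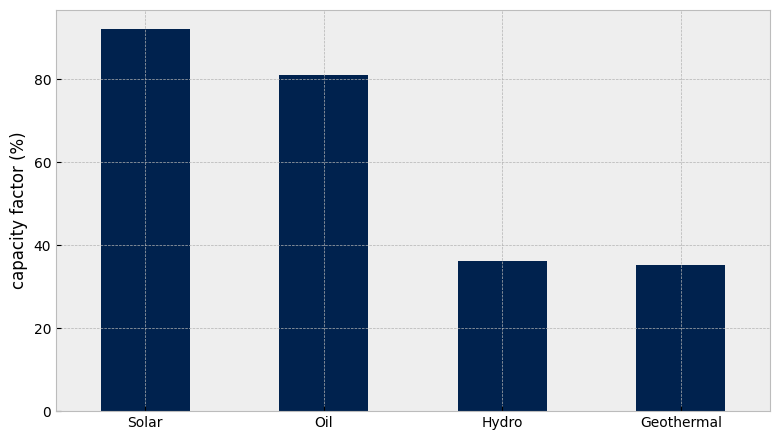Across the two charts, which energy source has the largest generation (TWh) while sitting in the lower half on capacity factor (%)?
Chart 2 median capacity factor (%) ≈ 60; below-median energy sources: Hydro, Geothermal. Among those, Geothermal has the highest generation (TWh) (≈ 225).

Geothermal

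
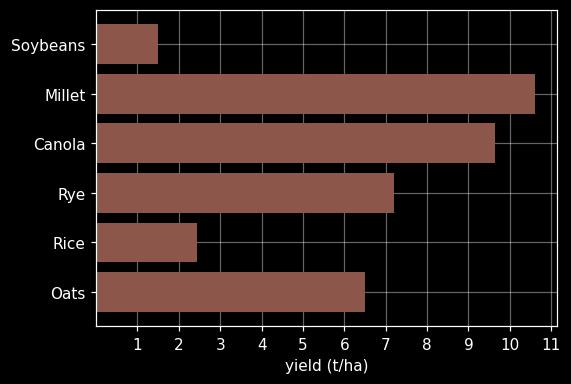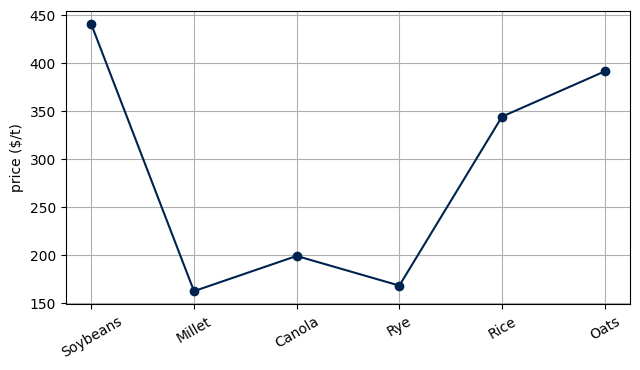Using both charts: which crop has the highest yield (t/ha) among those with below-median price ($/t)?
Chart 2 median price ($/t) ≈ 250; below-median crops: Millet, Canola, Rye. Among those, Millet has the highest yield (t/ha) (≈ 11).

Millet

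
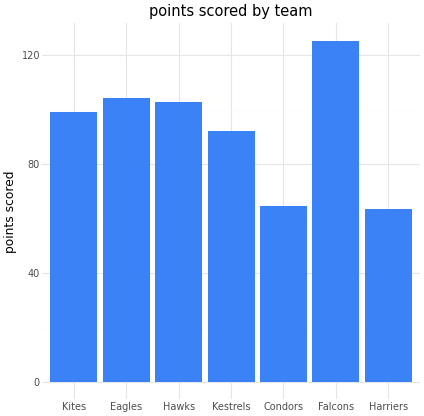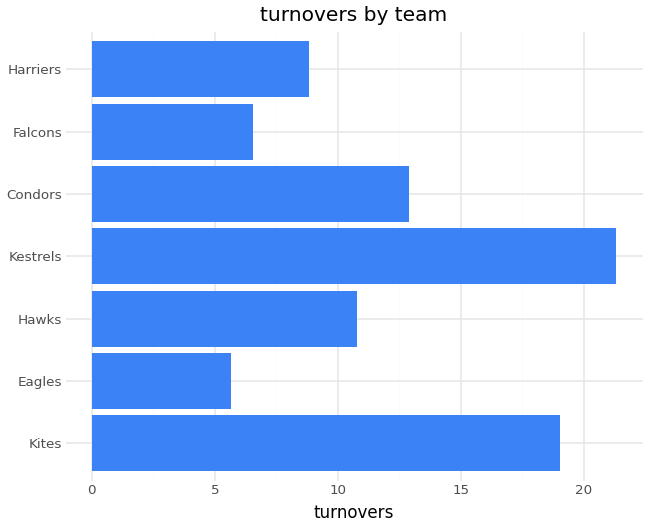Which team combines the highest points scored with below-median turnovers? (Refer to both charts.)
Falcons

Chart 2 median turnovers ≈ 10; below-median teams: Eagles, Falcons, Harriers. Among those, Falcons has the highest points scored (≈ 120).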